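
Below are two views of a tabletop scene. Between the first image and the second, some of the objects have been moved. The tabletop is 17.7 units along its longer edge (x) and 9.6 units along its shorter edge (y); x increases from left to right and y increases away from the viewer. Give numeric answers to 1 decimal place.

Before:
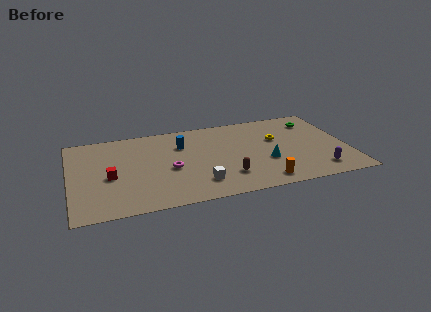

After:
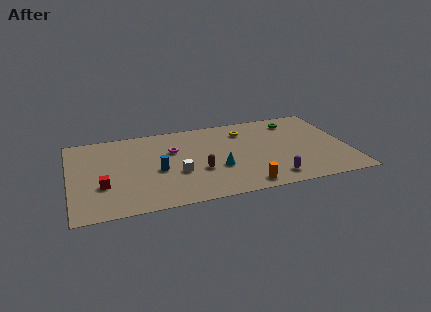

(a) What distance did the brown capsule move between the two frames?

2.0

From (9.8, 2.4) to (8.1, 3.5), the brown capsule covered √(1.7² + 1.1²) ≈ 2.0 units.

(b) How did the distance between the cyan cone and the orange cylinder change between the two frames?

+0.6

The distance was about 2.2 in the first image and 2.8 in the second, so they moved 0.6 units further apart.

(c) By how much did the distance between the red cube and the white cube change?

-1.2

Before: roughly 5.9 units apart; after: 4.7. That's 1.2 units closer together.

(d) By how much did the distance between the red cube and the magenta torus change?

+1.7

They were about 3.8 units apart before and 5.5 after — 1.7 units further apart.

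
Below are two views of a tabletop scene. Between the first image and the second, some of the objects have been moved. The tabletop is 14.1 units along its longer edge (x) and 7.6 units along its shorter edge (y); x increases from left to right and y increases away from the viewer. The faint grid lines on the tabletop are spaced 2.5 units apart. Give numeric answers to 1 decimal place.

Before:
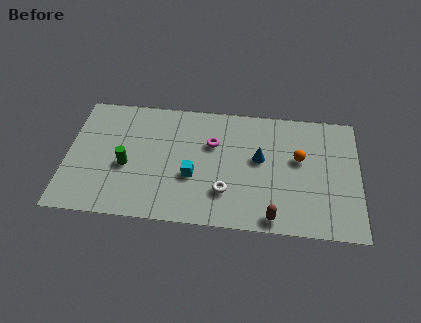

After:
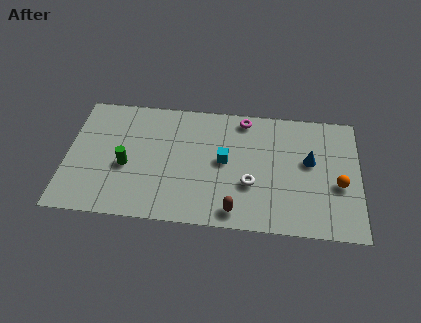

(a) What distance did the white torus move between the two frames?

1.3

From (7.7, 2.1) to (8.9, 2.7), the white torus covered √(1.2² + 0.6²) ≈ 1.3 units.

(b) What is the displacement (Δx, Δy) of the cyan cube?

(1.5, 1.1)

The cyan cube was at about (6.1, 2.9) and moved to about (7.6, 4.0).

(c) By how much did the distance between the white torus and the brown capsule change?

-0.8

They were about 2.6 units apart before and 1.8 after — 0.8 units closer together.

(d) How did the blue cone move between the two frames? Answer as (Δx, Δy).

(2.4, 0.1)

The blue cone was at about (9.3, 4.3) and moved to about (11.7, 4.4).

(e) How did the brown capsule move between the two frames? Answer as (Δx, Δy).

(-1.8, 0.2)

The brown capsule started near (10.0, 0.8) and ended near (8.2, 1.0).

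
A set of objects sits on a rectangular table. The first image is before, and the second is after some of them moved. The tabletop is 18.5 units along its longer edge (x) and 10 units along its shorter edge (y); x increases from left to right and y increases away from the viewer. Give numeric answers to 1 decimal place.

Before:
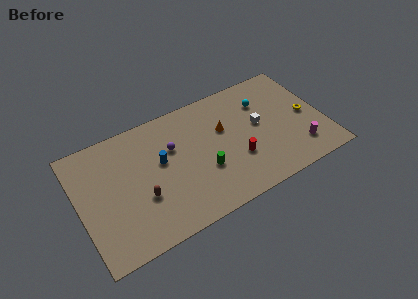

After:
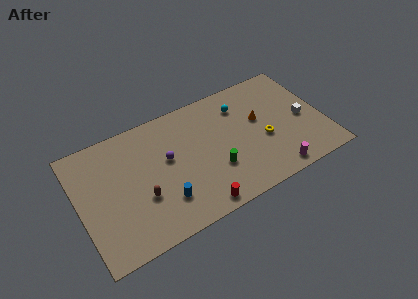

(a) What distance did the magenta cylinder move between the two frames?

2.4

The magenta cylinder was near (16.3, 2.2) before and (14.2, 1.1) after, so it travelled √(2.1² + 1.1²) ≈ 2.4 units.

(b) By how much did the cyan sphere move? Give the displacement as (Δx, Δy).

(-1.7, 0.4)

From the two frames, the cyan sphere sits at roughly (14.3, 7.3) before and (12.6, 7.7) after.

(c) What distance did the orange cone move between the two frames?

2.7

The orange cone was near (11.1, 6.3) before and (13.8, 5.9) after, so it travelled √(2.7² + 0.4²) ≈ 2.7 units.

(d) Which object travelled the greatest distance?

the red cylinder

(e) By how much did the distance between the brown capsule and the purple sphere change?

-0.9

Before: roughly 4.0 units apart; after: 3.1. That's 0.9 units closer together.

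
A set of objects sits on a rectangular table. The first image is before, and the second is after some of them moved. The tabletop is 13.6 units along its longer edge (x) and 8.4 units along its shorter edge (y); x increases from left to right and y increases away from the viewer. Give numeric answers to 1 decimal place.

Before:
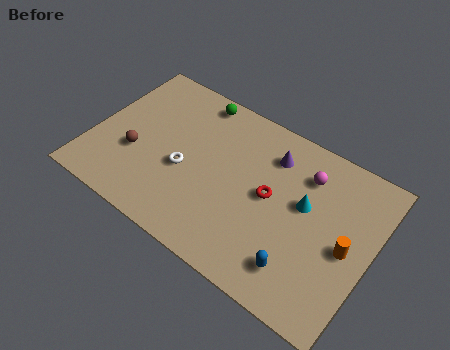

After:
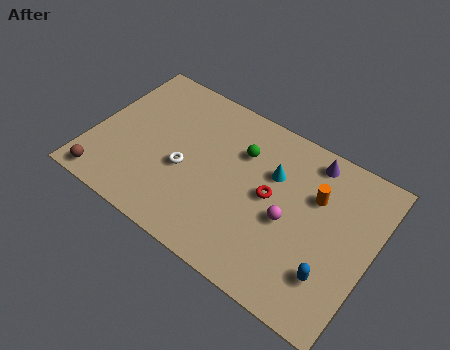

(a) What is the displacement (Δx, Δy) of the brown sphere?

(-1.1, -2.2)

The brown sphere started near (2.2, 3.1) and ended near (1.1, 0.9).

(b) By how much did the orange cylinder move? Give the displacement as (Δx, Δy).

(-1.8, 1.7)

The orange cylinder was at about (12.5, 3.9) and moved to about (10.7, 5.6).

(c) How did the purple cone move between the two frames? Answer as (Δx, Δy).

(1.8, 0.8)

The purple cone started near (8.4, 6.5) and ended near (10.2, 7.3).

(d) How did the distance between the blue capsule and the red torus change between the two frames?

+0.7

Before: roughly 3.3 units apart; after: 4.0. That's 0.7 units further apart.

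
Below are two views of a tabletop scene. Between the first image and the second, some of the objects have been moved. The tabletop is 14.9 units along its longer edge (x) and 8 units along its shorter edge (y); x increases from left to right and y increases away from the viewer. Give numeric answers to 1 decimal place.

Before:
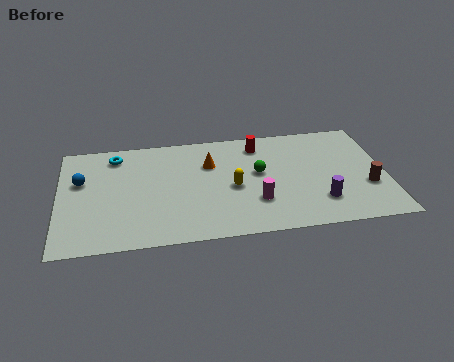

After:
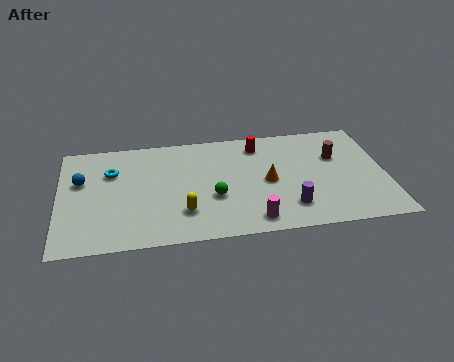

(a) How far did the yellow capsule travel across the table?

2.7

The yellow capsule moved from about (7.9, 3.6) to (5.6, 2.1), a distance of √(2.3² + 1.5²) ≈ 2.7.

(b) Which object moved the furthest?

the orange cone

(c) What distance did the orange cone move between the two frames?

3.1

The orange cone moved from about (6.9, 5.5) to (9.5, 3.8), a distance of √(2.6² + 1.7²) ≈ 3.1.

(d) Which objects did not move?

the red cylinder and the blue sphere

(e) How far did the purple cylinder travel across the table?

1.4

From (11.8, 2.0) to (10.4, 1.8), the purple cylinder covered √(1.4² + 0.2²) ≈ 1.4 units.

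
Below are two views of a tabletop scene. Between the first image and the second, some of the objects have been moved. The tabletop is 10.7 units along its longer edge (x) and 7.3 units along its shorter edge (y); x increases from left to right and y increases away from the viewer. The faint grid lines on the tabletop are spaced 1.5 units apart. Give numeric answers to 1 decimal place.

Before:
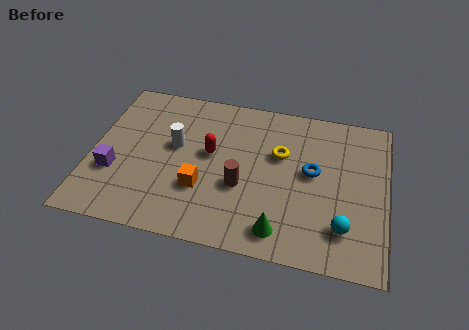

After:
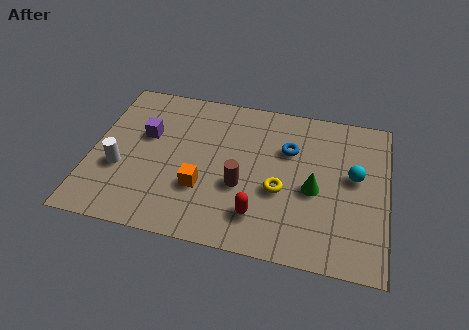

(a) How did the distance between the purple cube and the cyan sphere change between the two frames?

-0.7

They were about 8.3 units apart before and 7.6 after — 0.7 units closer together.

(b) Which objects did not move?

the brown cylinder and the orange cube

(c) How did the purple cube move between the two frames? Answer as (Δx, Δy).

(1.0, 2.0)

The purple cube started near (0.9, 2.5) and ended near (1.9, 4.5).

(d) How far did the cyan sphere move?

2.4

From (9.2, 1.7) to (9.5, 4.1), the cyan sphere covered √(0.3² + 2.4²) ≈ 2.4 units.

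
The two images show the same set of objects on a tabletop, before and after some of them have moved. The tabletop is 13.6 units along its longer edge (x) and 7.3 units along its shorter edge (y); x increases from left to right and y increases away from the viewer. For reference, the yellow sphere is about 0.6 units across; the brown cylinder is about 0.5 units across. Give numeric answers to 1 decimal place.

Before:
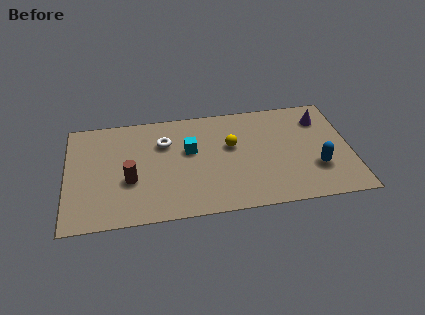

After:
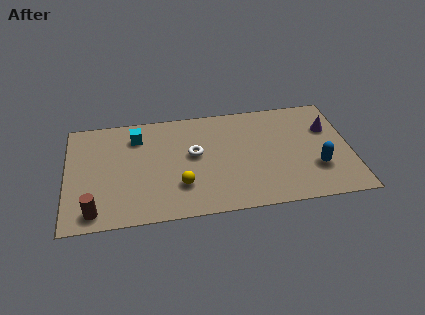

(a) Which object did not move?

the blue capsule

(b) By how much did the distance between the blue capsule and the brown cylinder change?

+1.8

The distance was about 8.9 in the first image and 10.7 in the second, so they moved 1.8 units further apart.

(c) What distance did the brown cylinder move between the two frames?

2.5

The brown cylinder was near (3.0, 2.8) before and (1.3, 1.0) after, so it travelled √(1.7² + 1.8²) ≈ 2.5 units.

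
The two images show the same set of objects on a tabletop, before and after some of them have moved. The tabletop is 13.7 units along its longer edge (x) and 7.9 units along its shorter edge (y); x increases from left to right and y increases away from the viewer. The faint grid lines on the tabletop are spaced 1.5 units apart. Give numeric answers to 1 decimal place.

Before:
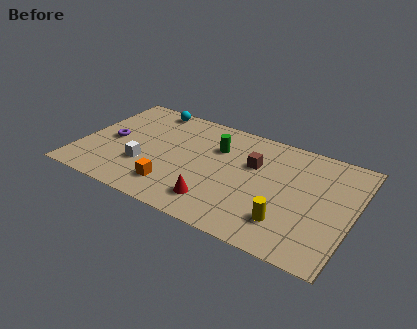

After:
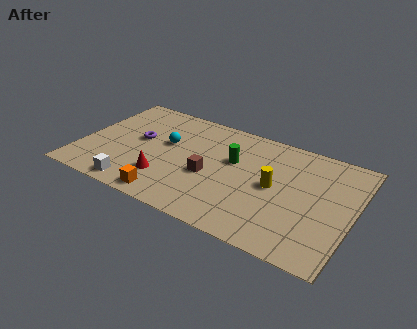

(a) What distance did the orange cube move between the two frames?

0.8

From (5.0, 1.7) to (4.9, 0.9), the orange cube covered √(0.1² + 0.8²) ≈ 0.8 units.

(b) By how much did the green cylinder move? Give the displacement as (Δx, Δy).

(0.9, -0.6)

The green cylinder was at about (6.7, 5.5) and moved to about (7.6, 4.9).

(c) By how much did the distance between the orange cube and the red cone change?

-0.9

Before: roughly 2.2 units apart; after: 1.3. That's 0.9 units closer together.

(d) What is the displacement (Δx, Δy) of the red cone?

(-2.7, 0.5)

From the two frames, the red cone sits at roughly (7.2, 1.6) before and (4.5, 2.1) after.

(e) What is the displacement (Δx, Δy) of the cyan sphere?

(1.3, -2.4)

The cyan sphere started near (2.9, 7.1) and ended near (4.2, 4.7).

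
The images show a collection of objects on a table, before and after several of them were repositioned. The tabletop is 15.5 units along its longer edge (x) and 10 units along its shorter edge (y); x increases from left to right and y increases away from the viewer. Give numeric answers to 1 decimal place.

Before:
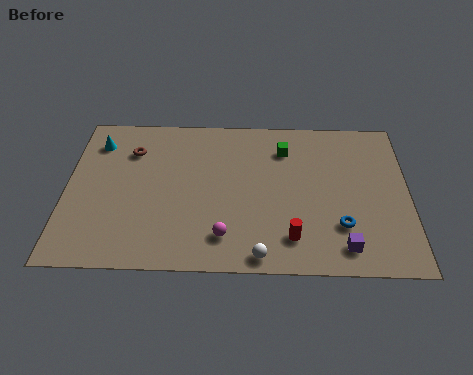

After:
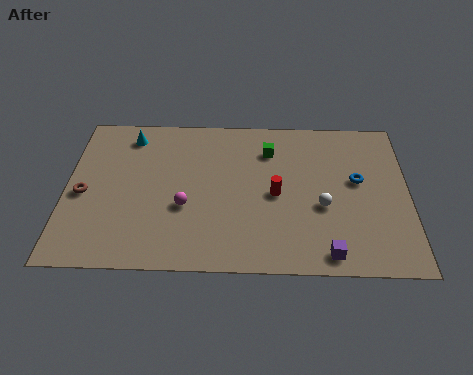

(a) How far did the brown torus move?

3.6

From (2.9, 7.4) to (0.8, 4.5), the brown torus covered √(2.1² + 2.9²) ≈ 3.6 units.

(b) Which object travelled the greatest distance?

the white sphere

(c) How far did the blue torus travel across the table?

3.0

The blue torus moved from about (12.4, 2.8) to (13.2, 5.7), a distance of √(0.8² + 2.9²) ≈ 3.0.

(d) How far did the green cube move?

0.7

The green cube moved from about (9.9, 7.7) to (9.2, 7.6), a distance of √(0.7² + 0.1²) ≈ 0.7.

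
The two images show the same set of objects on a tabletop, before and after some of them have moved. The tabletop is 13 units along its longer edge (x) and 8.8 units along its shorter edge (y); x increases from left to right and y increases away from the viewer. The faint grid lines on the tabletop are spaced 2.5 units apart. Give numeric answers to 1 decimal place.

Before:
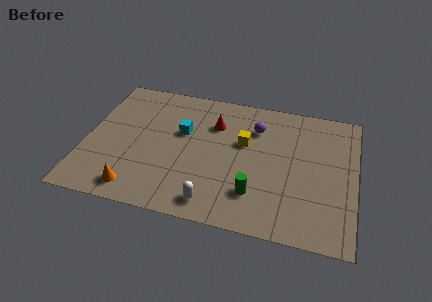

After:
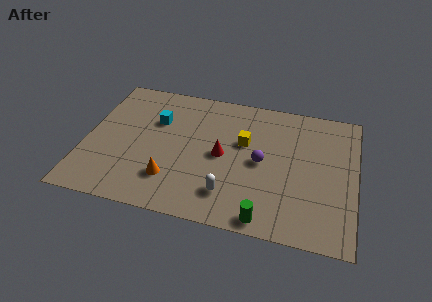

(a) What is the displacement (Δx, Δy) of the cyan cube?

(-1.3, 0.5)

From the two frames, the cyan cube sits at roughly (4.6, 5.4) before and (3.3, 5.9) after.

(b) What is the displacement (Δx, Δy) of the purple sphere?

(0.4, -2.2)

The purple sphere was at about (8.1, 6.5) and moved to about (8.5, 4.3).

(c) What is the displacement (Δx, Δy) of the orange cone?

(1.6, 1.0)

The orange cone was at about (2.7, 1.2) and moved to about (4.3, 2.2).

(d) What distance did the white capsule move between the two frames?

1.0

From (6.4, 1.2) to (7.1, 1.9), the white capsule covered √(0.7² + 0.7²) ≈ 1.0 units.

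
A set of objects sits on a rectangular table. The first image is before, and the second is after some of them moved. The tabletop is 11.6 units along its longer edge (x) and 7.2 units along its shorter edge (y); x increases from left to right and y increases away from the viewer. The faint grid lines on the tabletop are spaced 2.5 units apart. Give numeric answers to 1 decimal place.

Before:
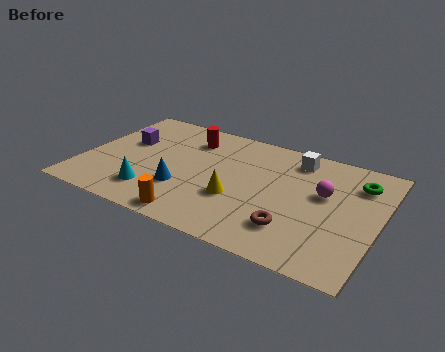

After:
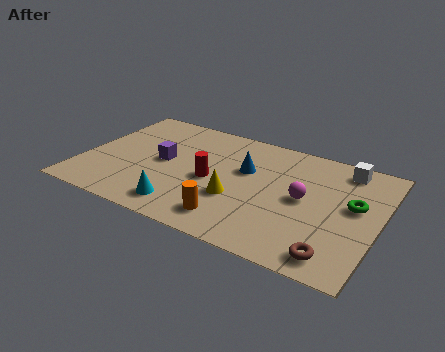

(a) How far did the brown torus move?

1.9

The brown torus moved from about (8.5, 1.8) to (10.2, 1.0), a distance of √(1.7² + 0.8²) ≈ 1.9.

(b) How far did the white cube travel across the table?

1.9

From (8.1, 6.0) to (10.0, 6.2), the white cube covered √(1.9² + 0.2²) ≈ 1.9 units.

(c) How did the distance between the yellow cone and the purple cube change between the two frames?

-1.7

Before: roughly 5.0 units apart; after: 3.3. That's 1.7 units closer together.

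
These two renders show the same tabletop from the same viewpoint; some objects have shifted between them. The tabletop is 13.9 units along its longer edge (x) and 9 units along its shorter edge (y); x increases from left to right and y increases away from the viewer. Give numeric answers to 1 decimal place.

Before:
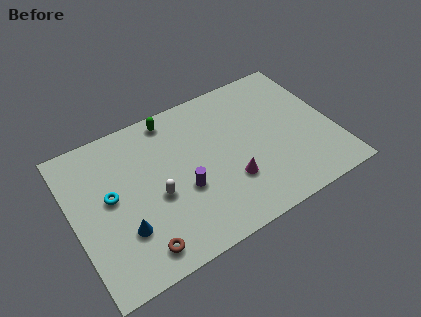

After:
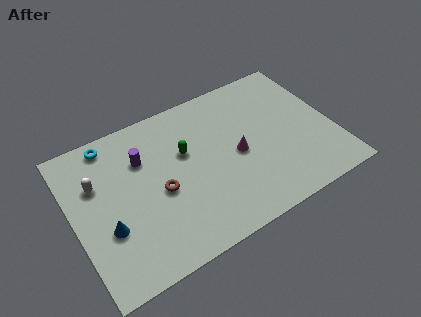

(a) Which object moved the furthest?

the white capsule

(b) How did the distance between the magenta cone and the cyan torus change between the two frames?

+0.9

They were about 6.5 units apart before and 7.4 after — 0.9 units further apart.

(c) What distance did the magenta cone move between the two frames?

1.5

From (8.1, 2.8) to (8.7, 4.2), the magenta cone covered √(0.6² + 1.4²) ≈ 1.5 units.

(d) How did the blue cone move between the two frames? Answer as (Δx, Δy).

(-0.8, 0.5)

The blue cone started near (2.4, 2.7) and ended near (1.6, 3.2).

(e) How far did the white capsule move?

3.6

The white capsule was near (4.3, 3.8) before and (1.4, 6.0) after, so it travelled √(2.9² + 2.2²) ≈ 3.6 units.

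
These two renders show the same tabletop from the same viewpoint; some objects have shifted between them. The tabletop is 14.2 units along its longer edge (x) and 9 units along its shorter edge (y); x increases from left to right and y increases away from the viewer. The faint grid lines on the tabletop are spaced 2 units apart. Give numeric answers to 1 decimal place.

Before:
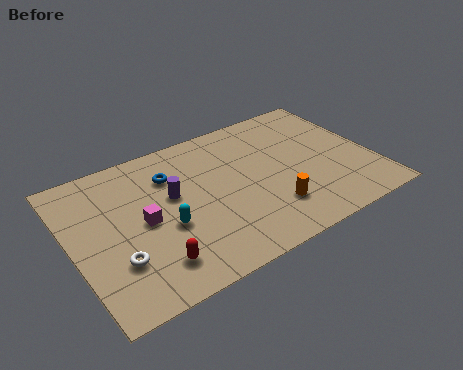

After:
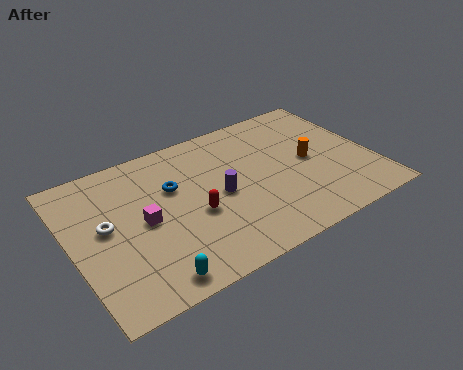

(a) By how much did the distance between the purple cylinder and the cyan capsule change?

+3.2

They were about 1.8 units apart before and 5.0 after — 3.2 units further apart.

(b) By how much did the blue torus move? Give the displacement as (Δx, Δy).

(0.0, -0.8)

The blue torus was at about (4.9, 6.6) and moved to about (4.9, 5.8).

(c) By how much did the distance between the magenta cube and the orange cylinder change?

+1.9

They were about 6.1 units apart before and 8.0 after — 1.9 units further apart.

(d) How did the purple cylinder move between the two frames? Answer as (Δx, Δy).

(2.1, -1.0)

From the two frames, the purple cylinder sits at roughly (4.8, 5.3) before and (6.9, 4.3) after.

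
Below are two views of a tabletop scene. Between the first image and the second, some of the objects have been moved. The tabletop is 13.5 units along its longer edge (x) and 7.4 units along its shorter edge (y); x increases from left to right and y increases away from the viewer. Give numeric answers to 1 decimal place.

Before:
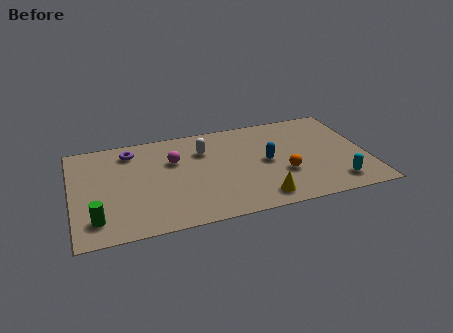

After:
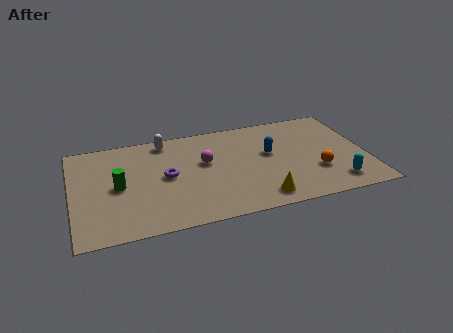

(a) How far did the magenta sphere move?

1.5

From (4.7, 4.9) to (6.1, 4.4), the magenta sphere covered √(1.4² + 0.5²) ≈ 1.5 units.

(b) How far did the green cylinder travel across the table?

2.4

The green cylinder moved from about (1.0, 1.5) to (2.1, 3.6), a distance of √(1.1² + 2.1²) ≈ 2.4.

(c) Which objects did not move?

the yellow cone and the cyan capsule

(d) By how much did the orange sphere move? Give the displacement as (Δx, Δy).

(1.5, -0.2)

From the two frames, the orange sphere sits at roughly (9.6, 2.6) before and (11.1, 2.4) after.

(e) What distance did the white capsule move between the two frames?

2.1

The white capsule was near (6.1, 5.3) before and (4.4, 6.5) after, so it travelled √(1.7² + 1.2²) ≈ 2.1 units.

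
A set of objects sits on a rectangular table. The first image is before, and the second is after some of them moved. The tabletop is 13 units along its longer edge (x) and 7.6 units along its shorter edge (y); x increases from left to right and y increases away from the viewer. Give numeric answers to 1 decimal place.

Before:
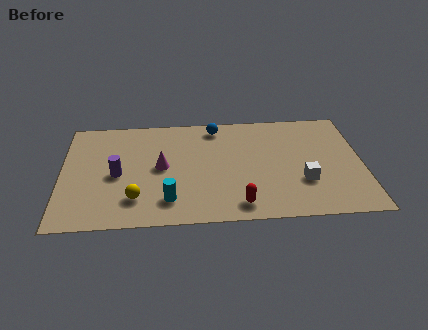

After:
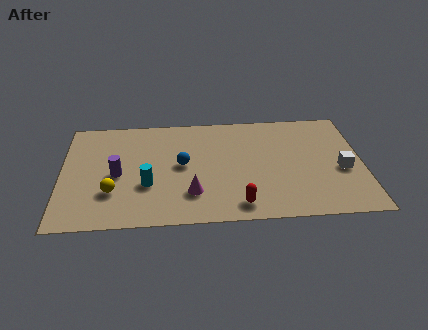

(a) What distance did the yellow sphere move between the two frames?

1.1

The yellow sphere moved from about (3.2, 1.8) to (2.2, 2.3), a distance of √(1.0² + 0.5²) ≈ 1.1.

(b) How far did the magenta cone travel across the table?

2.3

From (4.3, 3.9) to (5.6, 2.0), the magenta cone covered √(1.3² + 1.9²) ≈ 2.3 units.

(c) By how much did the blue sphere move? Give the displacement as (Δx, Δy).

(-1.5, -2.6)

From the two frames, the blue sphere sits at roughly (6.7, 6.6) before and (5.2, 4.0) after.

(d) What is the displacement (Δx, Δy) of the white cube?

(1.7, 0.7)

The white cube was at about (10.4, 2.5) and moved to about (12.1, 3.2).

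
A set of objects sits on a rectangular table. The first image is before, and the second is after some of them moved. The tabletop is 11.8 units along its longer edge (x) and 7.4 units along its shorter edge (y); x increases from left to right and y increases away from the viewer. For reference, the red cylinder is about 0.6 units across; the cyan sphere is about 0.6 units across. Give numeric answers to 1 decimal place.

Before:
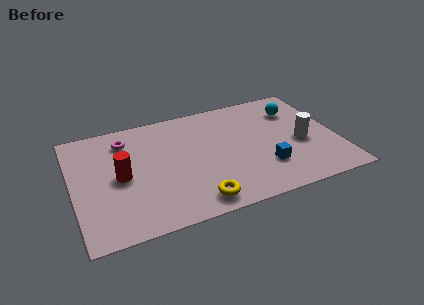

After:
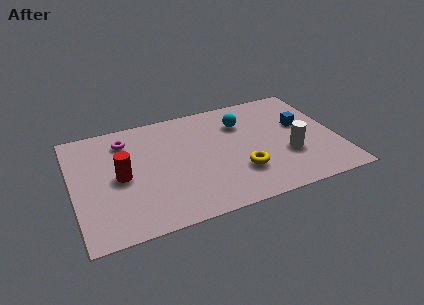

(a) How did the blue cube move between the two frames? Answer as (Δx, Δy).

(1.9, 2.3)

The blue cube was at about (8.4, 2.1) and moved to about (10.3, 4.4).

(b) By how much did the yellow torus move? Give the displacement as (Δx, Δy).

(2.1, 1.2)

The yellow torus was at about (5.2, 1.0) and moved to about (7.3, 2.2).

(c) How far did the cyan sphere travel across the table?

2.5

From (10.2, 5.5) to (7.7, 5.4), the cyan sphere covered √(2.5² + 0.1²) ≈ 2.5 units.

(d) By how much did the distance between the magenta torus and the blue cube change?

+0.9

The distance was about 7.0 in the first image and 7.9 in the second, so they moved 0.9 units further apart.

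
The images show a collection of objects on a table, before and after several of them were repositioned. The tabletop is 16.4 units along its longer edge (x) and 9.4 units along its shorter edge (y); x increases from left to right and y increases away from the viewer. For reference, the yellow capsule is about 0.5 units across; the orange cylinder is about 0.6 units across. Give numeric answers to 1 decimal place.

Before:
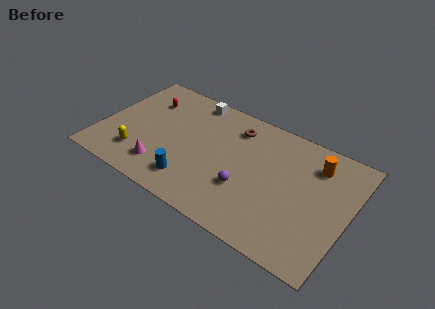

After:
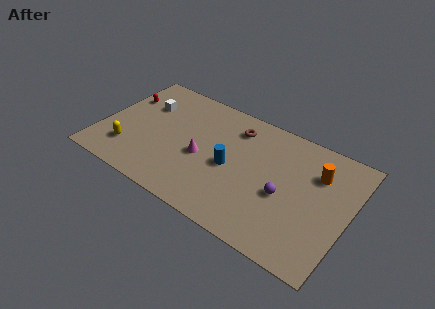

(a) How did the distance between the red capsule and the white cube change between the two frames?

-1.8

Before: roughly 3.3 units apart; after: 1.5. That's 1.8 units closer together.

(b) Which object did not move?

the brown torus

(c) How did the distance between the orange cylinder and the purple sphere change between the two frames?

-2.5

The distance was about 5.7 in the first image and 3.2 in the second, so they moved 2.5 units closer together.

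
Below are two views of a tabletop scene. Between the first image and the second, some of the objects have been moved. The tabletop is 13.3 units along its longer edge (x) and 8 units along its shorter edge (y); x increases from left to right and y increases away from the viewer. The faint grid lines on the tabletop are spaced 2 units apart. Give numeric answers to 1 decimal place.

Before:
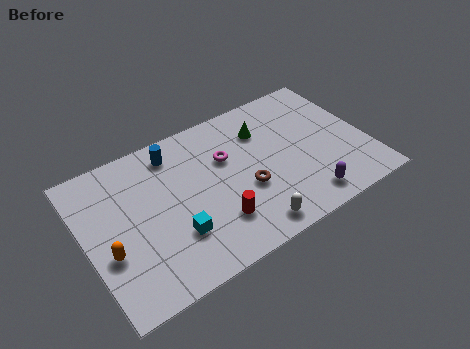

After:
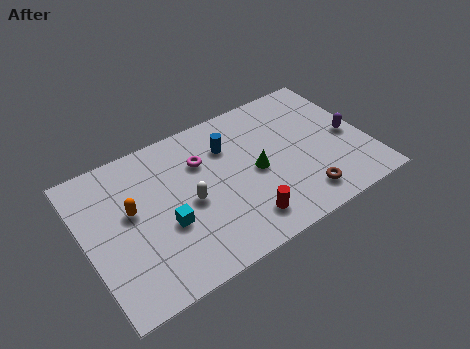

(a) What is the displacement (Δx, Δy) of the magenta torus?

(-1.1, 0.4)

The magenta torus was at about (6.8, 5.2) and moved to about (5.7, 5.6).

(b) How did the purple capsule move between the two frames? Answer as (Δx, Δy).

(2.6, 2.5)

From the two frames, the purple capsule sits at roughly (9.9, 1.2) before and (12.5, 3.7) after.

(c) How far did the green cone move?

2.2

The green cone moved from about (8.7, 5.9) to (8.0, 3.8), a distance of √(0.7² + 2.1²) ≈ 2.2.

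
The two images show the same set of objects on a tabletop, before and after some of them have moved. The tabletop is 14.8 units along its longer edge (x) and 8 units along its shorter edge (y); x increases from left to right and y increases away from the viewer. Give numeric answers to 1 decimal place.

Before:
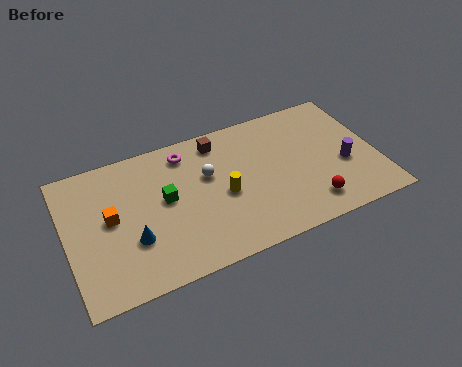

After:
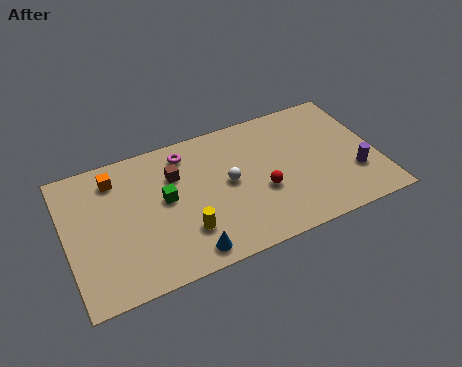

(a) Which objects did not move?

the magenta torus and the green cube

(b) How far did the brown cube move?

2.5

From (7.5, 6.8) to (5.3, 5.6), the brown cube covered √(2.2² + 1.2²) ≈ 2.5 units.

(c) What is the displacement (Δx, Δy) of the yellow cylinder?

(-2.0, -1.4)

From the two frames, the yellow cylinder sits at roughly (7.4, 3.6) before and (5.4, 2.2) after.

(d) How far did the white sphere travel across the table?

1.2

From (6.8, 5.0) to (7.7, 4.2), the white sphere covered √(0.9² + 0.8²) ≈ 1.2 units.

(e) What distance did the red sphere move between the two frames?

2.6

The red sphere moved from about (11.3, 1.5) to (9.2, 3.1), a distance of √(2.1² + 1.6²) ≈ 2.6.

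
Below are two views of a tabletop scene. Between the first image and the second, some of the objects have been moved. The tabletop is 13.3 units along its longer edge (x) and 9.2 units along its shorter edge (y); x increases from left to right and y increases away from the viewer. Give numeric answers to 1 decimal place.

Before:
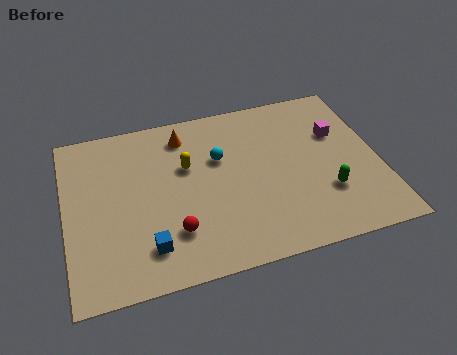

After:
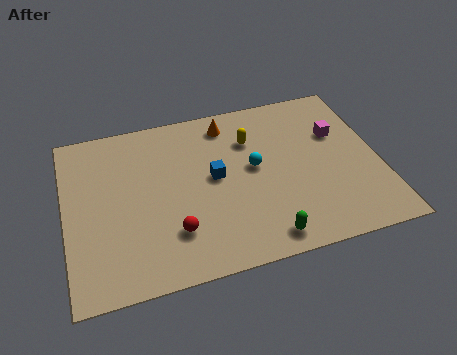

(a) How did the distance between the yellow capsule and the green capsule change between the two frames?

-0.9

The distance was about 6.4 in the first image and 5.5 in the second, so they moved 0.9 units closer together.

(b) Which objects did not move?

the magenta cube and the red sphere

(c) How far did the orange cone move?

1.9

The orange cone moved from about (5.2, 7.6) to (7.1, 7.8), a distance of √(1.9² + 0.2²) ≈ 1.9.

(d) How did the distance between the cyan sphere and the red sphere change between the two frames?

+0.3

Before: roughly 4.1 units apart; after: 4.4. That's 0.3 units further apart.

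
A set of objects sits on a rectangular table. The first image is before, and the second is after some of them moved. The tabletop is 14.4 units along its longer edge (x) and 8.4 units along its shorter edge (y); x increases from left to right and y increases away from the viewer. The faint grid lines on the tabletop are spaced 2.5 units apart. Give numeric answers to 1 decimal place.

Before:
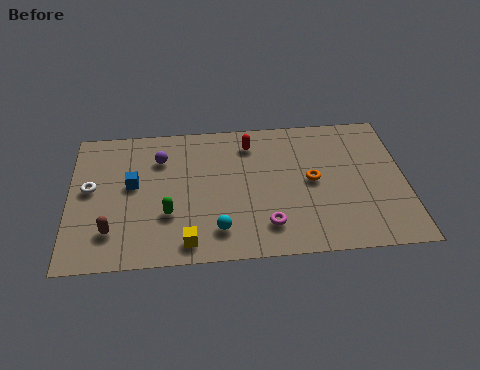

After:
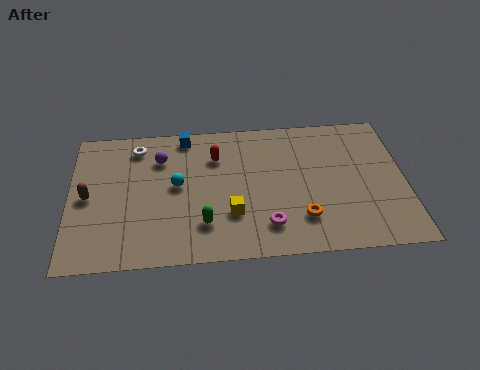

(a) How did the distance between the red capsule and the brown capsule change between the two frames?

-1.8

The distance was about 7.7 in the first image and 5.9 in the second, so they moved 1.8 units closer together.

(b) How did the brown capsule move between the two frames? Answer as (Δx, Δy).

(-1.0, 2.1)

The brown capsule started near (1.8, 2.0) and ended near (0.8, 4.1).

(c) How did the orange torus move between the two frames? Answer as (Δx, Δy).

(-0.5, -2.2)

The orange torus was at about (10.4, 4.3) and moved to about (9.9, 2.1).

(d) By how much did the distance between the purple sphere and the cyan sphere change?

-3.3

Before: roughly 5.1 units apart; after: 1.8. That's 3.3 units closer together.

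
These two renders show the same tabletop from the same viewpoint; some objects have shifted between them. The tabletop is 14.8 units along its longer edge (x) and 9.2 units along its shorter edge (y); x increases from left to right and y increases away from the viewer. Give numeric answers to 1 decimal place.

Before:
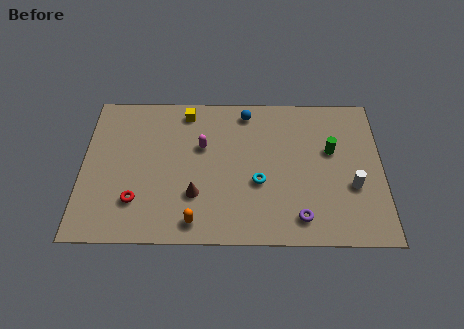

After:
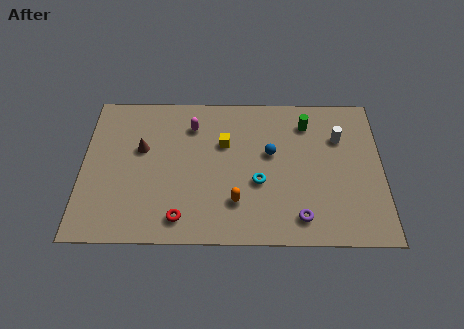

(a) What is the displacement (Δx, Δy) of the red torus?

(2.2, -1.0)

The red torus was at about (2.7, 2.4) and moved to about (4.9, 1.4).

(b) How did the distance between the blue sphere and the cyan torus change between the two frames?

-2.5

Before: roughly 4.4 units apart; after: 1.9. That's 2.5 units closer together.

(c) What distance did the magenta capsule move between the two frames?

1.4

The magenta capsule moved from about (5.9, 5.8) to (5.4, 7.1), a distance of √(0.5² + 1.3²) ≈ 1.4.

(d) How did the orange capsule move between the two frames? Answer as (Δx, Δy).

(2.0, 1.2)

The orange capsule was at about (5.6, 1.2) and moved to about (7.6, 2.4).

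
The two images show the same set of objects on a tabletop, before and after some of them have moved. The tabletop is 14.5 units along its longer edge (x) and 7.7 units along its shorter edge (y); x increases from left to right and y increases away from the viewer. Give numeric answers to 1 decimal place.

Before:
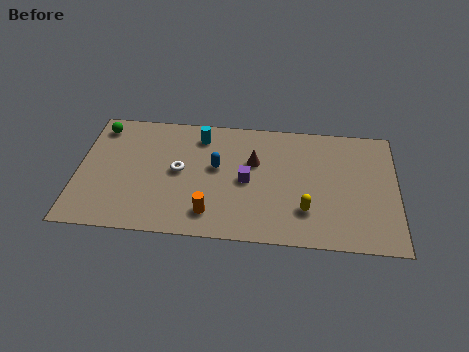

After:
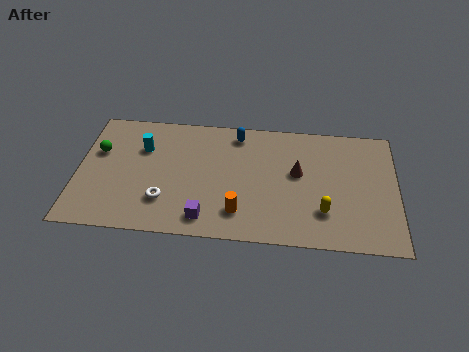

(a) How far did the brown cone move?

2.1

The brown cone moved from about (8.0, 4.9) to (10.0, 4.4), a distance of √(2.0² + 0.5²) ≈ 2.1.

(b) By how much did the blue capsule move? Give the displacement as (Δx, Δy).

(0.9, 2.2)

The blue capsule was at about (6.3, 4.4) and moved to about (7.2, 6.6).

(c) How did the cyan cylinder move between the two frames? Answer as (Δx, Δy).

(-2.6, -1.0)

The cyan cylinder was at about (5.5, 6.3) and moved to about (2.9, 5.3).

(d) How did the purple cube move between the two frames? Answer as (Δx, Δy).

(-1.8, -2.5)

The purple cube started near (7.7, 3.7) and ended near (5.9, 1.2).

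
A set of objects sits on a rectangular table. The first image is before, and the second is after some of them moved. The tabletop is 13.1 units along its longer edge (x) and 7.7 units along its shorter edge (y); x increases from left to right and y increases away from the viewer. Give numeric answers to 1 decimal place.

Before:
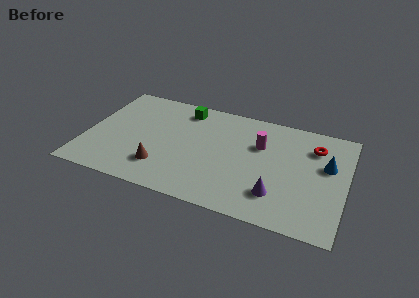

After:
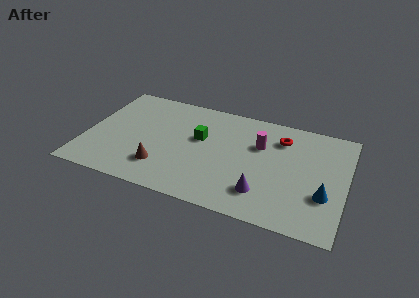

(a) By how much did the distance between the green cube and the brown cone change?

-1.5

Before: roughly 4.7 units apart; after: 3.2. That's 1.5 units closer together.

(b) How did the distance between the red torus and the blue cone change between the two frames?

+2.8

Before: roughly 1.3 units apart; after: 4.1. That's 2.8 units further apart.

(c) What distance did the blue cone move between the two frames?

2.1

The blue cone was near (12.1, 4.7) before and (12.1, 2.6) after, so it travelled √(0.0² + 2.1²) ≈ 2.1 units.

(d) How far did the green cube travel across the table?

2.1

From (4.7, 6.5) to (5.7, 4.6), the green cube covered √(1.0² + 1.9²) ≈ 2.1 units.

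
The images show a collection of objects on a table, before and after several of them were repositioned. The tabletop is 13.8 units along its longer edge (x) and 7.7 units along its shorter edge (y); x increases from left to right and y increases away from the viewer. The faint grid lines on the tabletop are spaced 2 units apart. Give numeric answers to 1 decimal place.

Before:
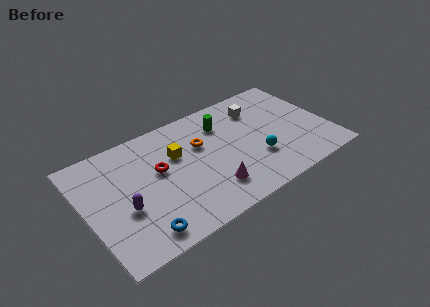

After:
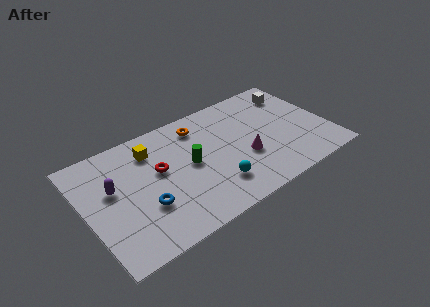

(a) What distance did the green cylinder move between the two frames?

2.8

From (8.1, 5.8) to (5.9, 4.0), the green cylinder covered √(2.2² + 1.8²) ≈ 2.8 units.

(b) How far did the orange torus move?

1.3

From (6.7, 5.0) to (6.8, 6.3), the orange torus covered √(0.1² + 1.3²) ≈ 1.3 units.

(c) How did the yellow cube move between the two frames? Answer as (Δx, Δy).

(-1.3, 1.0)

From the two frames, the yellow cube sits at roughly (5.3, 5.0) before and (4.0, 6.0) after.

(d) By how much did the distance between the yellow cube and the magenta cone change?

+2.3

They were about 3.5 units apart before and 5.8 after — 2.3 units further apart.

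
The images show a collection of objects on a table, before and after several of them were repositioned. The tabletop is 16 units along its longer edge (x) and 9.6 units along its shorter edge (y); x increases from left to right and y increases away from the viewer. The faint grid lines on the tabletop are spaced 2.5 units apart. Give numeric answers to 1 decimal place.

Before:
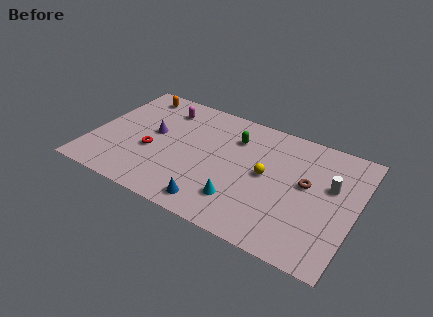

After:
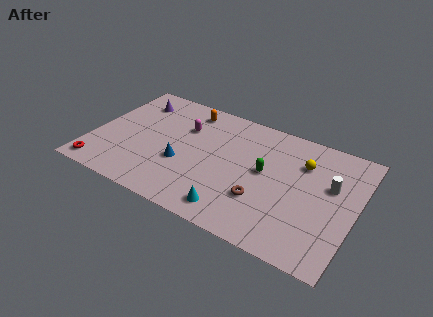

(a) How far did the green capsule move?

2.8

The green capsule moved from about (8.4, 7.1) to (10.5, 5.2), a distance of √(2.1² + 1.9²) ≈ 2.8.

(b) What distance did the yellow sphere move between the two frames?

2.8

The yellow sphere was near (10.6, 5.0) before and (12.6, 6.9) after, so it travelled √(2.0² + 1.9²) ≈ 2.8 units.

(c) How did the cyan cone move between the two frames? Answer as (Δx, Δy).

(-0.3, -0.9)

The cyan cone started near (9.4, 2.3) and ended near (9.1, 1.4).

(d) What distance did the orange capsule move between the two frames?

3.3

The orange capsule moved from about (2.0, 8.3) to (5.3, 8.2), a distance of √(3.3² + 0.1²) ≈ 3.3.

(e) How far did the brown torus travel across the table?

3.4

From (13.0, 5.4) to (10.6, 3.0), the brown torus covered √(2.4² + 2.4²) ≈ 3.4 units.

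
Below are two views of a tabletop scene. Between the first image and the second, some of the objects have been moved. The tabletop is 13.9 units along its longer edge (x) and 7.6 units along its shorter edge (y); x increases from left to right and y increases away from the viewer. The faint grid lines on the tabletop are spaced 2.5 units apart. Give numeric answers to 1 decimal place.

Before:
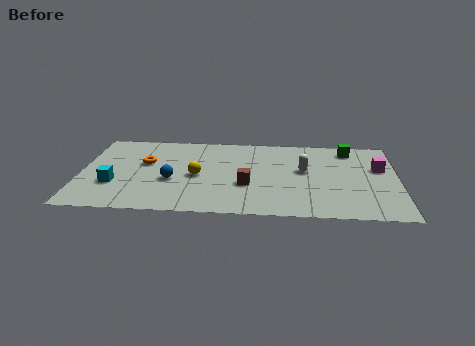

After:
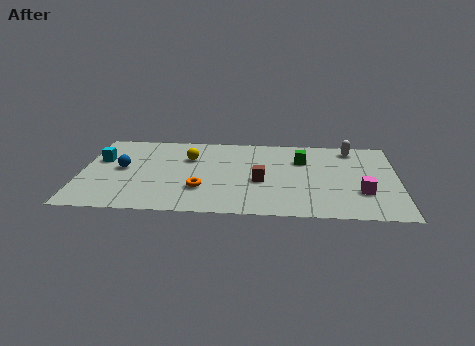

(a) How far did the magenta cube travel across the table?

2.4

From (13.1, 4.7) to (12.3, 2.4), the magenta cube covered √(0.8² + 2.3²) ≈ 2.4 units.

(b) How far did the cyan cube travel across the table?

2.4

The cyan cube was near (1.5, 2.5) before and (0.8, 4.8) after, so it travelled √(0.7² + 2.3²) ≈ 2.4 units.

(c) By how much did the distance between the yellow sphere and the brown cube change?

+1.5

The distance was about 2.3 in the first image and 3.8 in the second, so they moved 1.5 units further apart.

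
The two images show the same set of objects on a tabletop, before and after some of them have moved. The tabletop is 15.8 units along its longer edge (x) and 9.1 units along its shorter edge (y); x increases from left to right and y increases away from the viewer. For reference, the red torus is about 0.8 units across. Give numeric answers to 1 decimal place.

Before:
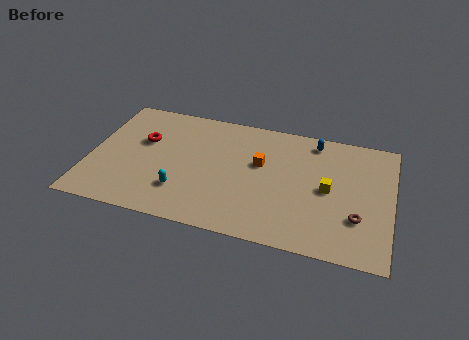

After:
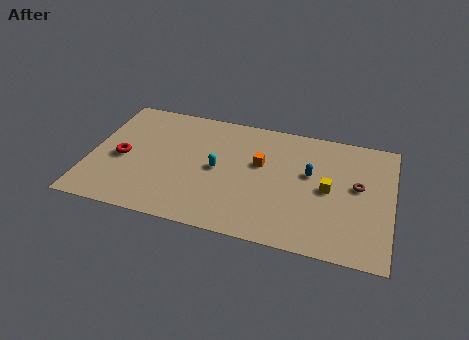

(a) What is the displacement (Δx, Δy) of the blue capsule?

(-0.1, -2.5)

The blue capsule started near (11.6, 7.9) and ended near (11.5, 5.4).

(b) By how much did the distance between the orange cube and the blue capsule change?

-1.0

The distance was about 3.6 in the first image and 2.6 in the second, so they moved 1.0 units closer together.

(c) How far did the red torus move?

1.9

From (2.7, 5.7) to (1.7, 4.1), the red torus covered √(1.0² + 1.6²) ≈ 1.9 units.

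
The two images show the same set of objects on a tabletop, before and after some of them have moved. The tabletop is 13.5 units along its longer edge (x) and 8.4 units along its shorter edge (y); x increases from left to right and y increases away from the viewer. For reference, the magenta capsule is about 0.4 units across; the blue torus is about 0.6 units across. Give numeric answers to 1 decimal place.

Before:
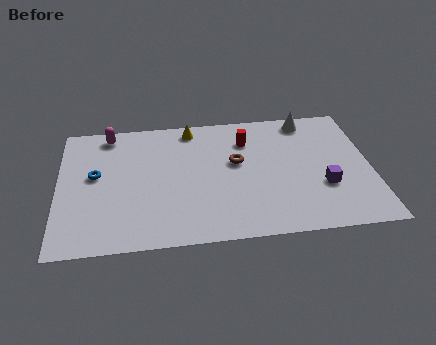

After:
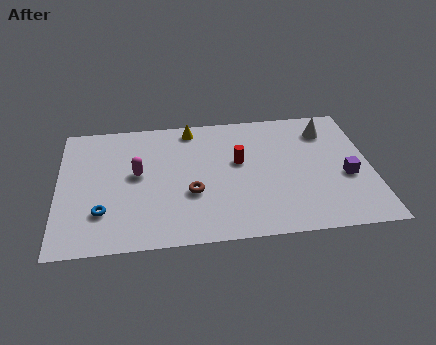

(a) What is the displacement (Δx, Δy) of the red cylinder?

(-0.4, -1.4)

From the two frames, the red cylinder sits at roughly (8.2, 6.3) before and (7.8, 4.9) after.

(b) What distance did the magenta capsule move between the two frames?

3.0

The magenta capsule was near (2.2, 7.4) before and (3.4, 4.6) after, so it travelled √(1.2² + 2.8²) ≈ 3.0 units.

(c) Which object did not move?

the yellow cone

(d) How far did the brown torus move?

2.7

The brown torus was near (7.7, 4.9) before and (5.7, 3.1) after, so it travelled √(2.0² + 1.8²) ≈ 2.7 units.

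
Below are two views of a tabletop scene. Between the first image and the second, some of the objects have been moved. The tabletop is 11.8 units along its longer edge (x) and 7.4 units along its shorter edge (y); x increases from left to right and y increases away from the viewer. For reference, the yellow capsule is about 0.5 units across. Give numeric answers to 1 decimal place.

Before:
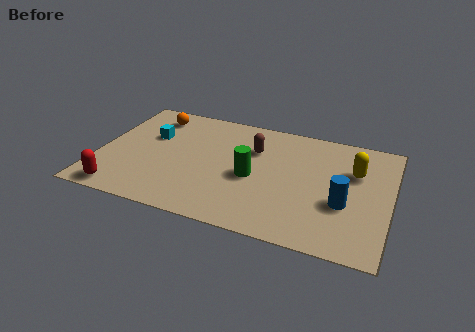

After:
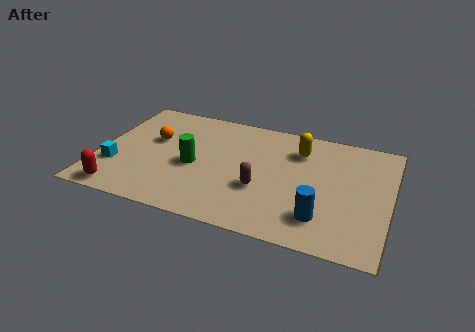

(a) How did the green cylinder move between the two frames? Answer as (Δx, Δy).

(-2.4, 0.0)

From the two frames, the green cylinder sits at roughly (6.3, 3.3) before and (3.9, 3.3) after.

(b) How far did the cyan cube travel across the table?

2.7

The cyan cube was near (2.0, 4.7) before and (0.8, 2.3) after, so it travelled √(1.2² + 2.4²) ≈ 2.7 units.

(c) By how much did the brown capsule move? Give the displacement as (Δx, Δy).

(0.5, -2.4)

The brown capsule started near (6.2, 5.1) and ended near (6.7, 2.7).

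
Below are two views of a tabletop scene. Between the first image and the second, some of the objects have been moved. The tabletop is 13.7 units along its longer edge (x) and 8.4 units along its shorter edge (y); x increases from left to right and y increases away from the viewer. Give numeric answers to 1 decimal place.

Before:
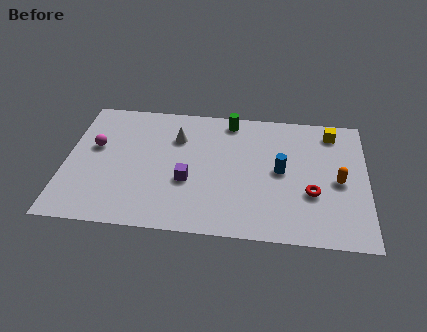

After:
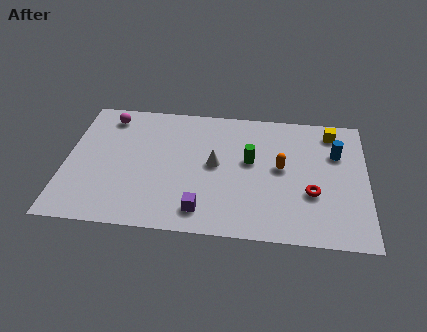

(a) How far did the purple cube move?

1.9

The purple cube moved from about (5.6, 3.2) to (6.3, 1.4), a distance of √(0.7² + 1.8²) ≈ 1.9.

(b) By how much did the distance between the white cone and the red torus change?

-2.3

Before: roughly 6.9 units apart; after: 4.6. That's 2.3 units closer together.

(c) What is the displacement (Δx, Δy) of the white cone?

(1.8, -1.6)

The white cone started near (5.0, 6.0) and ended near (6.8, 4.4).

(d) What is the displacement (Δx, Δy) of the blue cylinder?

(2.5, 1.4)

The blue cylinder was at about (9.8, 4.3) and moved to about (12.3, 5.7).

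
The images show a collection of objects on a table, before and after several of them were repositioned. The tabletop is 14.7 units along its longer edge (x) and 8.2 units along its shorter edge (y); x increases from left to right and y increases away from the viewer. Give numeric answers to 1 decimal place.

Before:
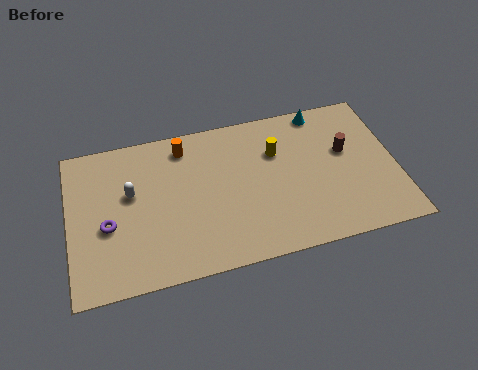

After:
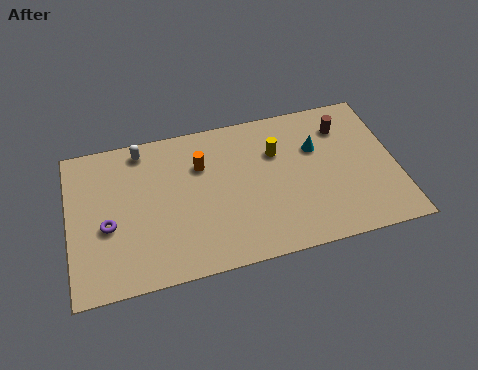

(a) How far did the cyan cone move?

2.0

The cyan cone was near (11.6, 7.4) before and (11.2, 5.4) after, so it travelled √(0.4² + 2.0²) ≈ 2.0 units.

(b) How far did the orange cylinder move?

1.4

The orange cylinder moved from about (5.3, 6.9) to (6.0, 5.7), a distance of √(0.7² + 1.2²) ≈ 1.4.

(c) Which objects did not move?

the yellow cylinder and the purple torus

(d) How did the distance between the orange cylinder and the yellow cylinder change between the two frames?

-0.9

The distance was about 4.3 in the first image and 3.4 in the second, so they moved 0.9 units closer together.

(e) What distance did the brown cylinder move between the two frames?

1.4

The brown cylinder was near (12.5, 4.9) before and (12.5, 6.3) after, so it travelled √(0.0² + 1.4²) ≈ 1.4 units.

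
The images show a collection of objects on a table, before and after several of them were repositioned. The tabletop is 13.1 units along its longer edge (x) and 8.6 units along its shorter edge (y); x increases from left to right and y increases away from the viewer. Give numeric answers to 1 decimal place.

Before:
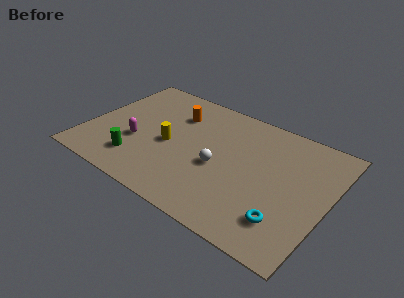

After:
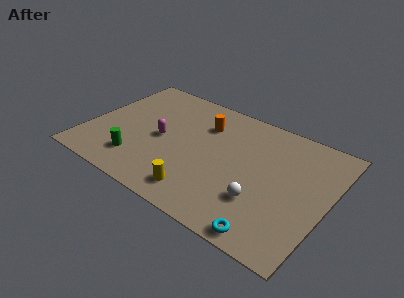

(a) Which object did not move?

the green cylinder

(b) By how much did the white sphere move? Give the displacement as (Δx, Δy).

(2.5, -1.1)

The white sphere was at about (7.3, 3.7) and moved to about (9.8, 2.6).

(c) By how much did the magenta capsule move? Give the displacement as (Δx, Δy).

(1.2, 0.9)

From the two frames, the magenta capsule sits at roughly (2.8, 3.2) before and (4.0, 4.1) after.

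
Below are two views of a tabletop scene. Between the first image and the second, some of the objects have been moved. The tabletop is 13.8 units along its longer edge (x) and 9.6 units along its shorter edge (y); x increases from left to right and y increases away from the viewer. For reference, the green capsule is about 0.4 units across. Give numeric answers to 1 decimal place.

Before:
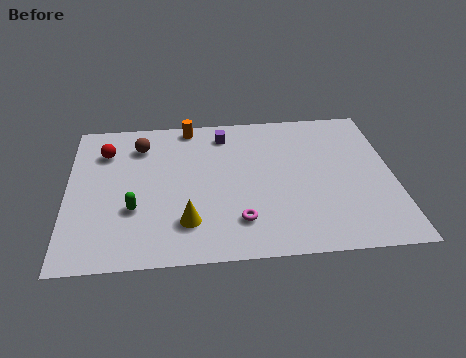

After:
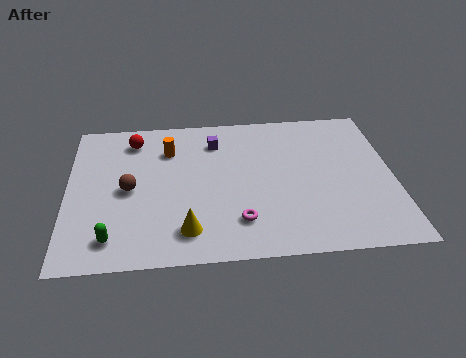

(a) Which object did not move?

the magenta torus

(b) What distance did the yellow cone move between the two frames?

0.5

The yellow cone moved from about (5.0, 2.3) to (5.0, 1.8), a distance of √(0.0² + 0.5²) ≈ 0.5.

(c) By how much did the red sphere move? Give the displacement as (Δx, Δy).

(1.2, 0.7)

The red sphere started near (1.6, 7.2) and ended near (2.8, 7.9).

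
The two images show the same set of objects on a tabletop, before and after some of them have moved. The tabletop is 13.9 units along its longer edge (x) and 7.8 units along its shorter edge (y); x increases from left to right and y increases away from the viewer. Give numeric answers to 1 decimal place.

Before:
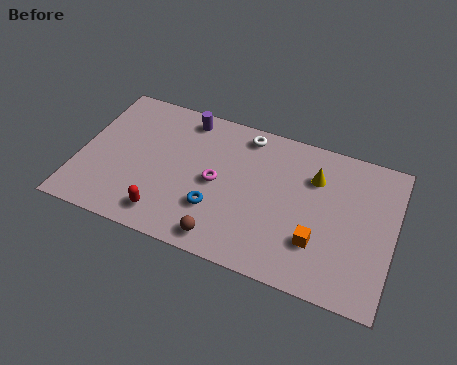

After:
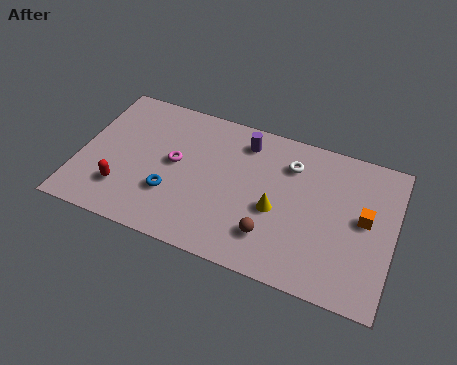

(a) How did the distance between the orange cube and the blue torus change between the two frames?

+4.1

Before: roughly 4.5 units apart; after: 8.6. That's 4.1 units further apart.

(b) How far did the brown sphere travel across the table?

2.2

The brown sphere moved from about (6.7, 1.0) to (8.7, 1.9), a distance of √(2.0² + 0.9²) ≈ 2.2.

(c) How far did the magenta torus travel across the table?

1.9

The magenta torus was near (6.1, 3.8) before and (4.2, 4.2) after, so it travelled √(1.9² + 0.4²) ≈ 1.9 units.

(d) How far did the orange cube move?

2.7

From (10.7, 2.3) to (12.6, 4.2), the orange cube covered √(1.9² + 1.9²) ≈ 2.7 units.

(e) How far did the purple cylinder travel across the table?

2.7

The purple cylinder moved from about (4.4, 6.8) to (7.1, 6.4), a distance of √(2.7² + 0.4²) ≈ 2.7.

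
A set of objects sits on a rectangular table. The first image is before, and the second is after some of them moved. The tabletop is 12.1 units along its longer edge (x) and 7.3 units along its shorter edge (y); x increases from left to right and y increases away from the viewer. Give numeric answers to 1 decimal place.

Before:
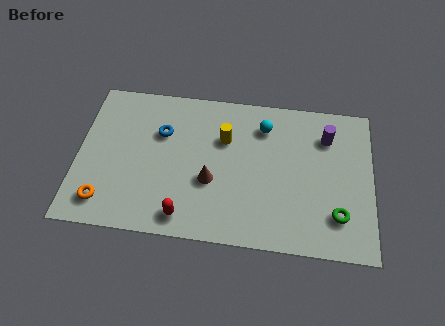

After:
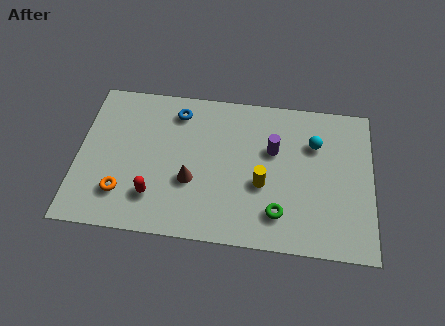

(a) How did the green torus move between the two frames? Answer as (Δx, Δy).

(-2.4, -0.2)

The green torus was at about (10.7, 1.8) and moved to about (8.3, 1.6).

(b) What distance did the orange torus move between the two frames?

0.9

The orange torus was near (1.2, 1.3) before and (1.9, 1.8) after, so it travelled √(0.7² + 0.5²) ≈ 0.9 units.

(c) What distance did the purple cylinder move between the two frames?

2.4

The purple cylinder moved from about (10.2, 5.5) to (8.0, 4.6), a distance of √(2.2² + 0.9²) ≈ 2.4.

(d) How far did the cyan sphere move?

2.2

The cyan sphere moved from about (7.6, 5.7) to (9.7, 5.1), a distance of √(2.1² + 0.6²) ≈ 2.2.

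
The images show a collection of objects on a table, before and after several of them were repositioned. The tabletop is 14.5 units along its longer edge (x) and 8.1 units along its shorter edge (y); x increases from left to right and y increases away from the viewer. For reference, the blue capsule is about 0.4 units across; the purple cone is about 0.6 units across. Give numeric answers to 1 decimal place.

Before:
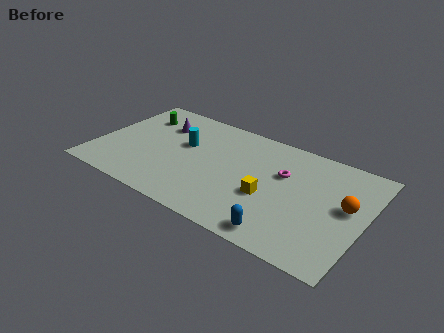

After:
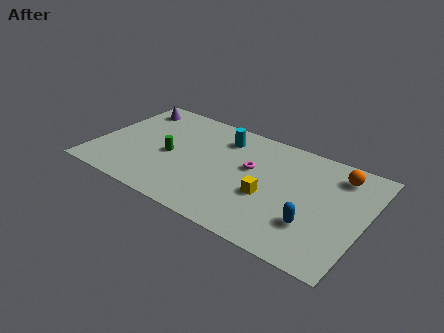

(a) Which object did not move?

the yellow cube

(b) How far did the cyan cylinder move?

2.4

The cyan cylinder was near (4.6, 4.9) before and (6.5, 6.4) after, so it travelled √(1.9² + 1.5²) ≈ 2.4 units.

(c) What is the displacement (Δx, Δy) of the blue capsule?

(1.4, 1.4)

The blue capsule started near (10.6, 1.0) and ended near (12.0, 2.4).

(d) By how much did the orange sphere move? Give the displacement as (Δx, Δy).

(-0.7, 2.1)

From the two frames, the orange sphere sits at roughly (13.5, 4.5) before and (12.8, 6.6) after.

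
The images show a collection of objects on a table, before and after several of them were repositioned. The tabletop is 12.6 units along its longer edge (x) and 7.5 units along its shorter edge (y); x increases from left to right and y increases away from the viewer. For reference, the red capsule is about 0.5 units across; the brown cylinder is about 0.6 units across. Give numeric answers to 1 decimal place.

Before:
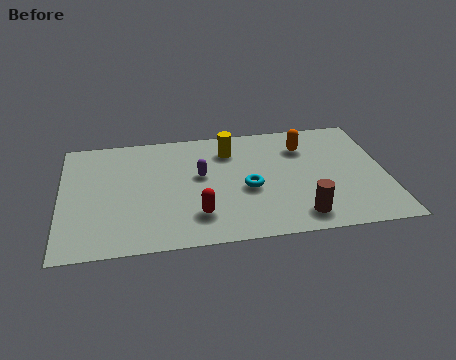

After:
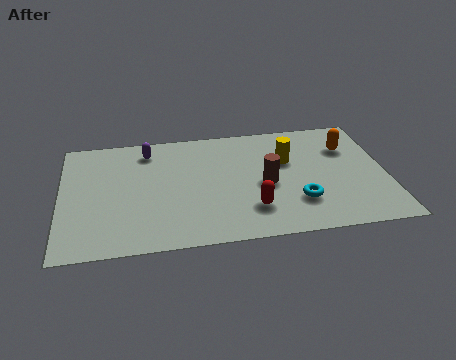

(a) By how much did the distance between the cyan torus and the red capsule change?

-0.6

The distance was about 2.4 in the first image and 1.8 in the second, so they moved 0.6 units closer together.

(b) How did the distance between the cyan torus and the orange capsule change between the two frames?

+0.5

Before: roughly 3.3 units apart; after: 3.8. That's 0.5 units further apart.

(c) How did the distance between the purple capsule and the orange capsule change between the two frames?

+3.6

The distance was about 4.3 in the first image and 7.9 in the second, so they moved 3.6 units further apart.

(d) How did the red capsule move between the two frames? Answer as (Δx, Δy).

(2.1, 0.1)

The red capsule was at about (5.2, 1.8) and moved to about (7.3, 1.9).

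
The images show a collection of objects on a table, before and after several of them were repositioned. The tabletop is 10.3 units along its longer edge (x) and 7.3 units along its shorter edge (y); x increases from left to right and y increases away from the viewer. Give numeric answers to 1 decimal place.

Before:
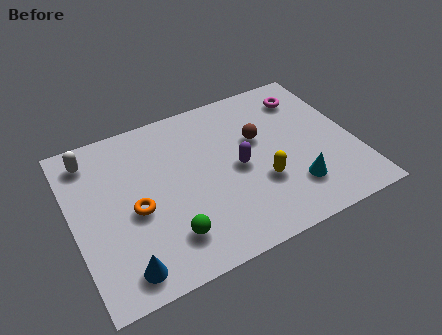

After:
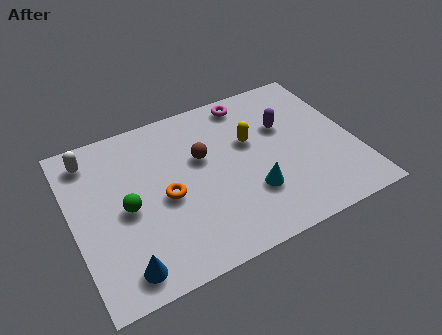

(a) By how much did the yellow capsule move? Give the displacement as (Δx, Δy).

(-0.1, 2.0)

The yellow capsule was at about (6.7, 2.5) and moved to about (6.6, 4.5).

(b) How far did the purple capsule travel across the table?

2.2

The purple capsule was near (6.0, 3.5) before and (7.9, 4.7) after, so it travelled √(1.9² + 1.2²) ≈ 2.2 units.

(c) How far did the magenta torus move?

2.2

From (8.9, 5.8) to (6.8, 6.4), the magenta torus covered √(2.1² + 0.6²) ≈ 2.2 units.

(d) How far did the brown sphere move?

2.1

The brown sphere was near (6.9, 4.5) before and (4.8, 4.5) after, so it travelled √(2.1² + 0.0²) ≈ 2.1 units.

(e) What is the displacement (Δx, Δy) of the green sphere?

(-1.3, 1.8)

From the two frames, the green sphere sits at roughly (3.2, 1.6) before and (1.9, 3.4) after.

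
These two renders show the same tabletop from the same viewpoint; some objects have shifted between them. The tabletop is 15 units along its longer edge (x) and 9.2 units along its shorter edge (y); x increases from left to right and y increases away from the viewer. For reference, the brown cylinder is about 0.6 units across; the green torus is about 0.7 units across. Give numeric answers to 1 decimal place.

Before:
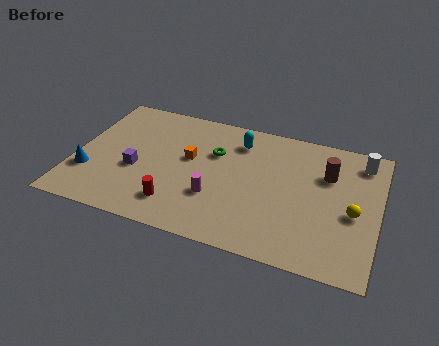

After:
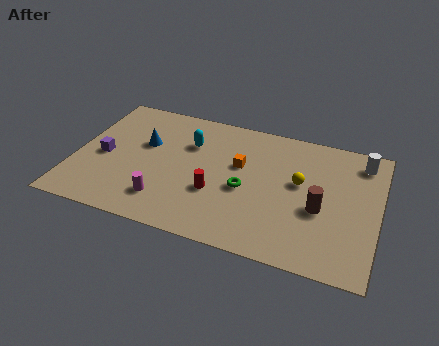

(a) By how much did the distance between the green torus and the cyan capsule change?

+2.2

The distance was about 1.6 in the first image and 3.8 in the second, so they moved 2.2 units further apart.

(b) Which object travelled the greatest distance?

the blue cone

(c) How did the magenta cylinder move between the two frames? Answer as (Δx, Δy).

(-2.4, -1.0)

From the two frames, the magenta cylinder sits at roughly (7.1, 3.0) before and (4.7, 2.0) after.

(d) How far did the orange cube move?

2.5

The orange cube moved from about (5.6, 5.3) to (8.1, 5.6), a distance of √(2.5² + 0.3²) ≈ 2.5.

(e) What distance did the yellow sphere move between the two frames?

3.0

The yellow sphere was near (13.8, 4.0) before and (11.1, 5.3) after, so it travelled √(2.7² + 1.3²) ≈ 3.0 units.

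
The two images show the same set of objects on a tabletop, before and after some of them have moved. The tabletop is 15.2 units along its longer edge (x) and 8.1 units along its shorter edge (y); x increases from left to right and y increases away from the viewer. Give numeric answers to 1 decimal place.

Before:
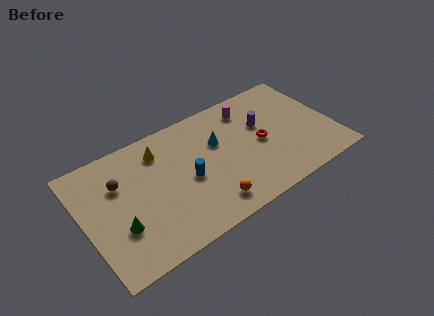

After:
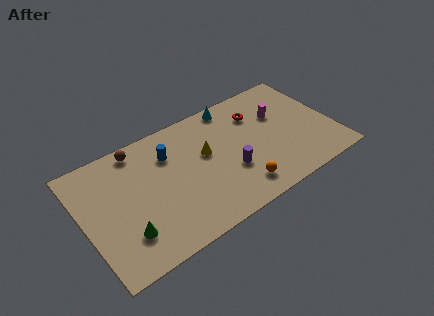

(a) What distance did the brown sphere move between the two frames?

2.2

The brown sphere was near (2.3, 5.5) before and (3.7, 7.2) after, so it travelled √(1.4² + 1.7²) ≈ 2.2 units.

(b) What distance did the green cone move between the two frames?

0.7

The green cone moved from about (1.9, 2.7) to (2.2, 2.1), a distance of √(0.3² + 0.6²) ≈ 0.7.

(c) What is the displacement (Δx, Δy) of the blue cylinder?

(-0.8, 2.2)

The blue cylinder started near (6.2, 3.7) and ended near (5.4, 5.9).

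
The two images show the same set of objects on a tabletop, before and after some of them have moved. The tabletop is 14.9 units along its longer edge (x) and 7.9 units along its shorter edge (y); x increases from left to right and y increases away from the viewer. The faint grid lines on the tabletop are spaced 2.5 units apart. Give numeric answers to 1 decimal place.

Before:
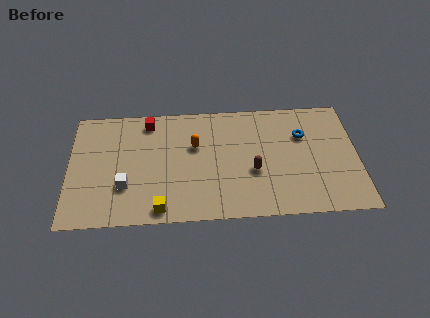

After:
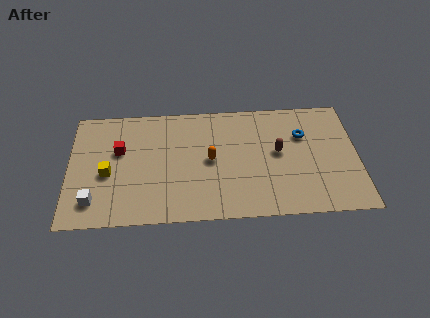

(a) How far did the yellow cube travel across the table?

3.7

The yellow cube was near (4.7, 0.9) before and (2.0, 3.4) after, so it travelled √(2.7² + 2.5²) ≈ 3.7 units.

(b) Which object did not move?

the blue torus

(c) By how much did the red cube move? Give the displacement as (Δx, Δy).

(-1.5, -1.9)

The red cube was at about (4.1, 6.8) and moved to about (2.6, 4.9).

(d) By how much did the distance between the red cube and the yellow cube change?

-4.3

They were about 5.9 units apart before and 1.6 after — 4.3 units closer together.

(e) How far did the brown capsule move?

1.8

The brown capsule was near (9.5, 3.1) before and (10.8, 4.3) after, so it travelled √(1.3² + 1.2²) ≈ 1.8 units.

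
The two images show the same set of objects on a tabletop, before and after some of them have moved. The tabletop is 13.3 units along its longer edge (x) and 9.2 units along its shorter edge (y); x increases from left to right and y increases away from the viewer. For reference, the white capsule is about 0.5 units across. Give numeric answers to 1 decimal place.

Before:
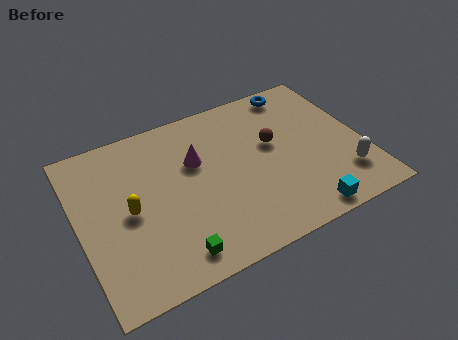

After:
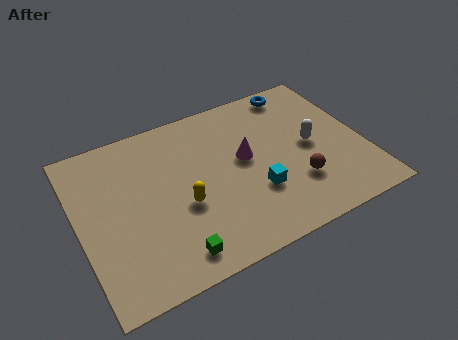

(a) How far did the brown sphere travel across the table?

2.8

The brown sphere moved from about (9.2, 5.4) to (9.9, 2.7), a distance of √(0.7² + 2.7²) ≈ 2.8.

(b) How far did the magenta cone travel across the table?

2.3

From (5.6, 5.9) to (7.8, 5.1), the magenta cone covered √(2.2² + 0.8²) ≈ 2.3 units.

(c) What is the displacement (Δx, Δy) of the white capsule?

(-1.2, 2.4)

The white capsule was at about (12.1, 2.2) and moved to about (10.9, 4.6).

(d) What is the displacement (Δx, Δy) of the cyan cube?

(-1.9, 2.1)

The cyan cube started near (9.9, 0.9) and ended near (8.0, 3.0).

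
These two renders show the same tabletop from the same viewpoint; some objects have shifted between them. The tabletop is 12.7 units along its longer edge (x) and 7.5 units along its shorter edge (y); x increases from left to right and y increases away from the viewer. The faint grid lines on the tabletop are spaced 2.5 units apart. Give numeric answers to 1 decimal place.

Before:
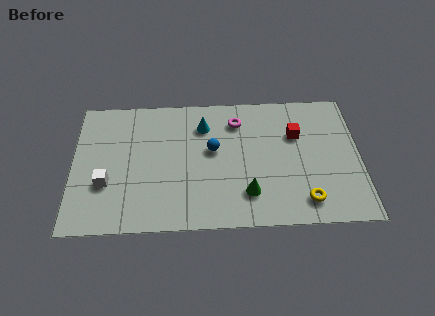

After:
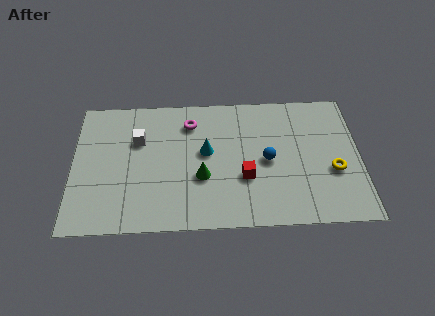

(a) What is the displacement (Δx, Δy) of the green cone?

(-2.0, 1.0)

The green cone was at about (7.7, 1.8) and moved to about (5.7, 2.8).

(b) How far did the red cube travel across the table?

3.3

The red cube moved from about (9.9, 5.0) to (7.6, 2.7), a distance of √(2.3² + 2.3²) ≈ 3.3.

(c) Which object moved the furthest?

the red cube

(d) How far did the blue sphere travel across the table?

2.5

From (6.2, 4.3) to (8.6, 3.6), the blue sphere covered √(2.4² + 0.7²) ≈ 2.5 units.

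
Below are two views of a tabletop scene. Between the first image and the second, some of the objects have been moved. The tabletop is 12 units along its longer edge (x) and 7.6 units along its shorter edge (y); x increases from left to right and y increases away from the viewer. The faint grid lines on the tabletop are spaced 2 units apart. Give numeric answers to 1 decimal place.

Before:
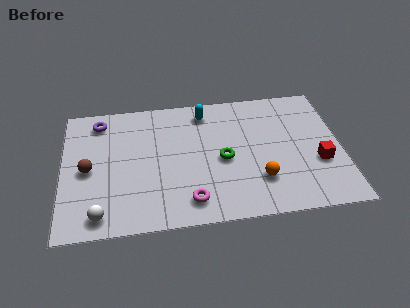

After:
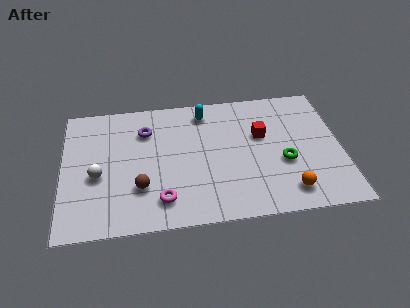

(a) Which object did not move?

the cyan capsule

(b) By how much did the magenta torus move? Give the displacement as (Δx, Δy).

(-1.2, 0.2)

From the two frames, the magenta torus sits at roughly (5.4, 1.3) before and (4.2, 1.5) after.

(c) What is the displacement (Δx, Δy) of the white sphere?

(-0.1, 2.2)

The white sphere was at about (1.6, 1.0) and moved to about (1.5, 3.2).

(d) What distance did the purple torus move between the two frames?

2.2

From (1.6, 6.4) to (3.6, 5.6), the purple torus covered √(2.0² + 0.8²) ≈ 2.2 units.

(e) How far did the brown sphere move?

2.6

The brown sphere was near (1.1, 3.6) before and (3.3, 2.3) after, so it travelled √(2.2² + 1.3²) ≈ 2.6 units.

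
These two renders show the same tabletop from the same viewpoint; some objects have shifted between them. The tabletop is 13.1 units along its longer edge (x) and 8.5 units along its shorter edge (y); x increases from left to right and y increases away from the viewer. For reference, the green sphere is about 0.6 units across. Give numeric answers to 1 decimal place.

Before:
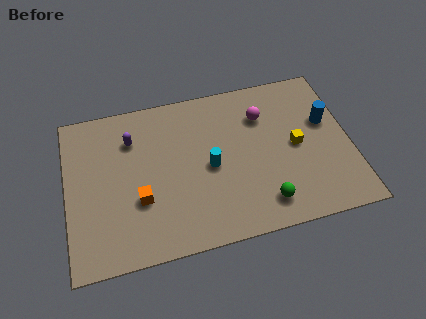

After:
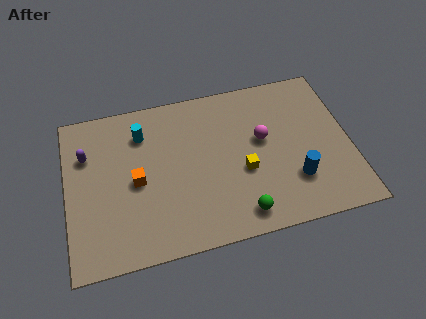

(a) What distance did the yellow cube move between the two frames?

2.6

From (10.6, 4.2) to (8.1, 3.4), the yellow cube covered √(2.5² + 0.8²) ≈ 2.6 units.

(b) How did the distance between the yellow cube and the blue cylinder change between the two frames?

+0.7

Before: roughly 1.8 units apart; after: 2.5. That's 0.7 units further apart.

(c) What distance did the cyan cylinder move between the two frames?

3.9

The cyan cylinder was near (6.6, 4.0) before and (3.6, 6.5) after, so it travelled √(3.0² + 2.5²) ≈ 3.9 units.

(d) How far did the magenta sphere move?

1.3

The magenta sphere was near (9.2, 6.2) before and (9.1, 4.9) after, so it travelled √(0.1² + 1.3²) ≈ 1.3 units.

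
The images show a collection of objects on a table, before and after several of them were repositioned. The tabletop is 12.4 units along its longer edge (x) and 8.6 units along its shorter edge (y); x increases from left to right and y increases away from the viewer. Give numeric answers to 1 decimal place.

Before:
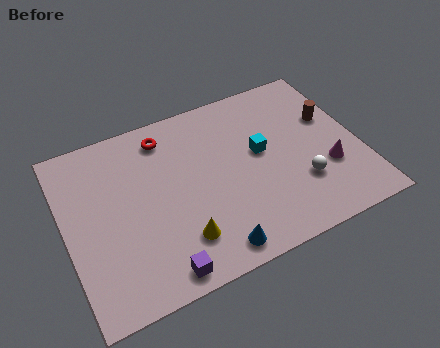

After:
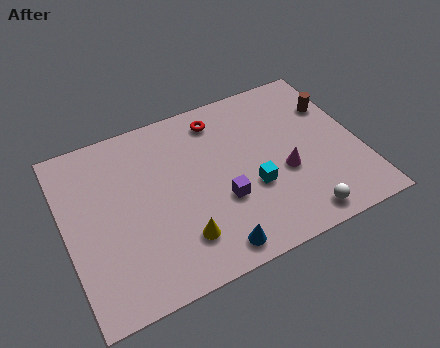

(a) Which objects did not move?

the blue cone and the yellow cone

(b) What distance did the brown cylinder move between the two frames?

0.6

From (11.4, 5.4) to (11.6, 6.0), the brown cylinder covered √(0.2² + 0.6²) ≈ 0.6 units.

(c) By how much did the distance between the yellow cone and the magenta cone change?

-1.7

The distance was about 6.5 in the first image and 4.8 in the second, so they moved 1.7 units closer together.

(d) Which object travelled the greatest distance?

the purple cube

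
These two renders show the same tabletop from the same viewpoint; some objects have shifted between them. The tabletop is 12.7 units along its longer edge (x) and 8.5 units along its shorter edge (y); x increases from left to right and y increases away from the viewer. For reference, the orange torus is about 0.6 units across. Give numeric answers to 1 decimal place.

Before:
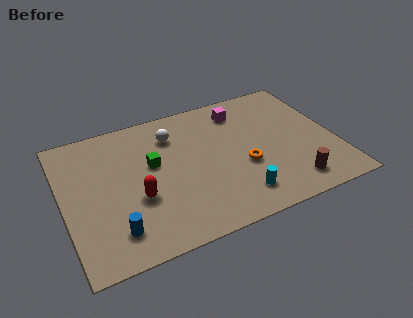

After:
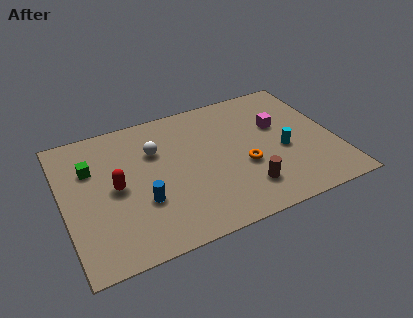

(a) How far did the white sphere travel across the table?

1.1

The white sphere moved from about (5.3, 6.5) to (4.4, 5.8), a distance of √(0.9² + 0.7²) ≈ 1.1.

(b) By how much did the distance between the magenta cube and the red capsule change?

+1.4

The distance was about 6.5 in the first image and 7.9 in the second, so they moved 1.4 units further apart.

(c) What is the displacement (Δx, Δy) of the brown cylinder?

(-2.1, 0.5)

From the two frames, the brown cylinder sits at roughly (10.3, 1.4) before and (8.2, 1.9) after.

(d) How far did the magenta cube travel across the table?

2.3

From (8.6, 6.9) to (10.2, 5.3), the magenta cube covered √(1.6² + 1.6²) ≈ 2.3 units.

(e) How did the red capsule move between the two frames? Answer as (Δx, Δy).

(-0.9, 1.0)

The red capsule was at about (3.3, 3.2) and moved to about (2.4, 4.2).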